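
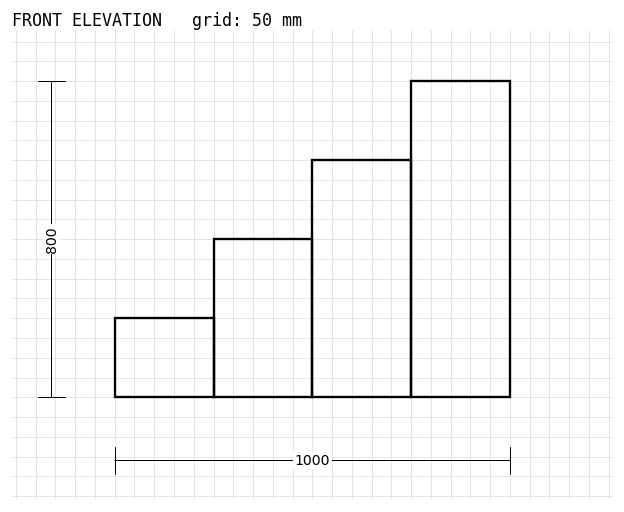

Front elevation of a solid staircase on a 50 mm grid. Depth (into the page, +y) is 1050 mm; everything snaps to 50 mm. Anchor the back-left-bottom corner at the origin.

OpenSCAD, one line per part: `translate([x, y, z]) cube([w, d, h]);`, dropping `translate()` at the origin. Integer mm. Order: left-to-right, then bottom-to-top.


cube([250, 1050, 200]);
translate([250, 0, 0]) cube([250, 1050, 400]);
translate([500, 0, 0]) cube([250, 1050, 600]);
translate([750, 0, 0]) cube([250, 1050, 800]);


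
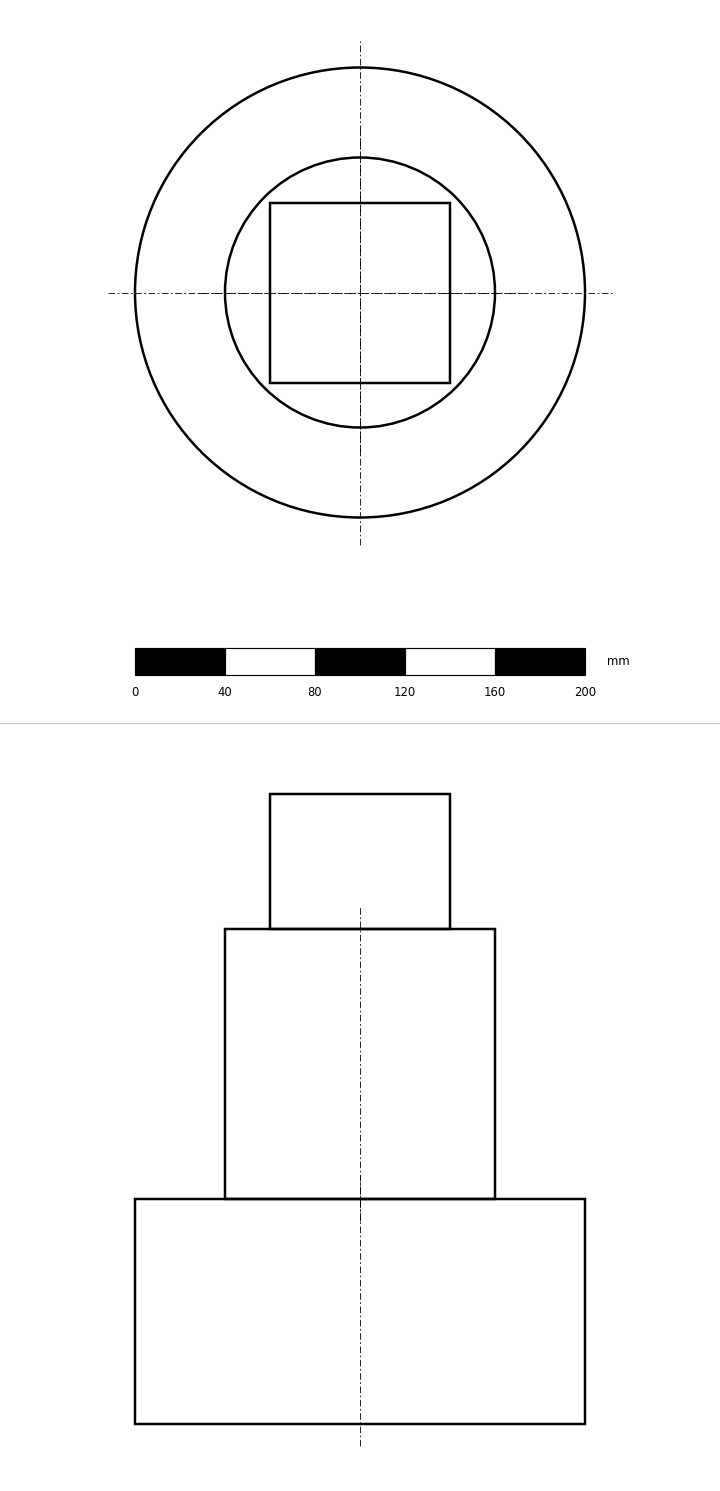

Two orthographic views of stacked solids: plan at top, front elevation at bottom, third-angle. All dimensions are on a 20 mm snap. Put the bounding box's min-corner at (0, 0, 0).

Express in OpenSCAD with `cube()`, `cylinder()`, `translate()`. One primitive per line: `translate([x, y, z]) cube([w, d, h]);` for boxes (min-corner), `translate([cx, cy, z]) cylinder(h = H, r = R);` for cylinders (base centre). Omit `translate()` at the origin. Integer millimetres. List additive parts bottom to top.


translate([100, 100, 0]) cylinder(h = 100, r = 100);
translate([100, 100, 100]) cylinder(h = 120, r = 60);
translate([60, 60, 220]) cube([80, 80, 60]);


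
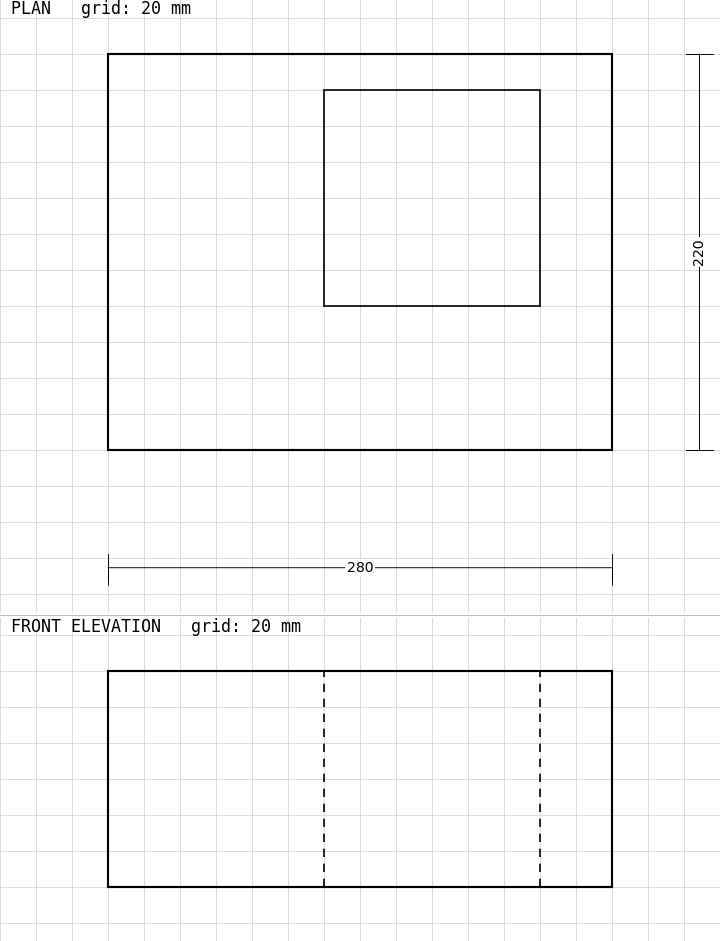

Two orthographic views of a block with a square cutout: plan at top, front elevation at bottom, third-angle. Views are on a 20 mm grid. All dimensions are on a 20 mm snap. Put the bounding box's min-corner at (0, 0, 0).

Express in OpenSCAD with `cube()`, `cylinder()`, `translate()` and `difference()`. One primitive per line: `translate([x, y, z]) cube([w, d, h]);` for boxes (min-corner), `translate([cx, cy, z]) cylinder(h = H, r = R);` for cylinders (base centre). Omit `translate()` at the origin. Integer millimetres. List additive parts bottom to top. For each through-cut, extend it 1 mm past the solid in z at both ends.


difference() {
  cube([280, 220, 120]);
  translate([120, 80, -1]) cube([120, 120, 122]);
}


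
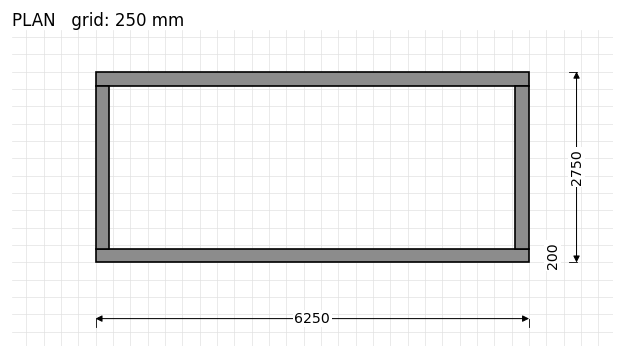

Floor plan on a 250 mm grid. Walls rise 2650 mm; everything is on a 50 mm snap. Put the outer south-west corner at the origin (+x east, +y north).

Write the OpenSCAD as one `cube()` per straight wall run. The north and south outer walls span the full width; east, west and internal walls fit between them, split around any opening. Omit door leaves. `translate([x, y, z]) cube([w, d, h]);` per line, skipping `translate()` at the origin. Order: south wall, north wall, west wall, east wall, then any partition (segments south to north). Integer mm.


cube([6250, 200, 2650]);
translate([0, 2550, 0]) cube([6250, 200, 2650]);
translate([0, 200, 0]) cube([200, 2350, 2650]);
translate([6050, 200, 0]) cube([200, 2350, 2650]);


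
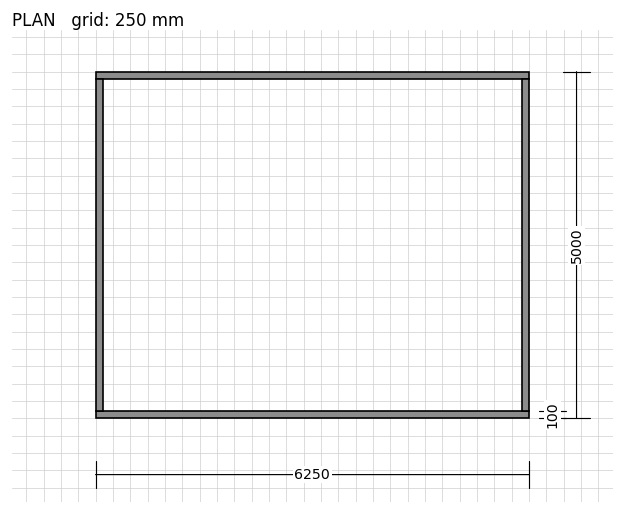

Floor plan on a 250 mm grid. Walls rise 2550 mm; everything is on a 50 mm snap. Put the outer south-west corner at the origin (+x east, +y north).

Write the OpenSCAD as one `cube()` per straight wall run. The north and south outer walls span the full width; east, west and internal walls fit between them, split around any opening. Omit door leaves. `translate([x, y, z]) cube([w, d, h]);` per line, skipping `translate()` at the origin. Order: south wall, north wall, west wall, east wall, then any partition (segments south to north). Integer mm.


cube([6250, 100, 2550]);
translate([0, 4900, 0]) cube([6250, 100, 2550]);
translate([0, 100, 0]) cube([100, 4800, 2550]);
translate([6150, 100, 0]) cube([100, 4800, 2550]);


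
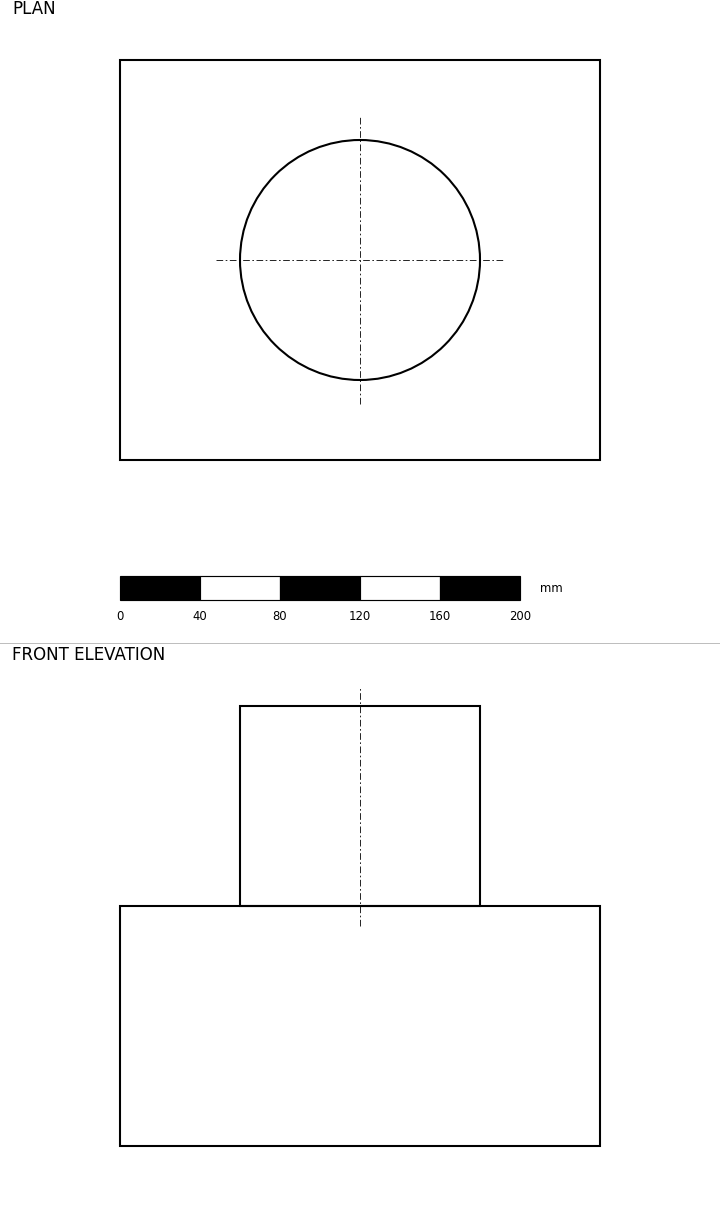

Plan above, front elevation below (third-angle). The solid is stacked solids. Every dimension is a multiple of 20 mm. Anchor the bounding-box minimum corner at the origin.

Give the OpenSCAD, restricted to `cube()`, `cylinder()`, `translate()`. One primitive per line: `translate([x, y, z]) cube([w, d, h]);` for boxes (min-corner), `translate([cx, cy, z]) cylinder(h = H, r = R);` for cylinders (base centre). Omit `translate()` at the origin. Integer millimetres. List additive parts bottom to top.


cube([240, 200, 120]);
translate([120, 100, 120]) cylinder(h = 100, r = 60);


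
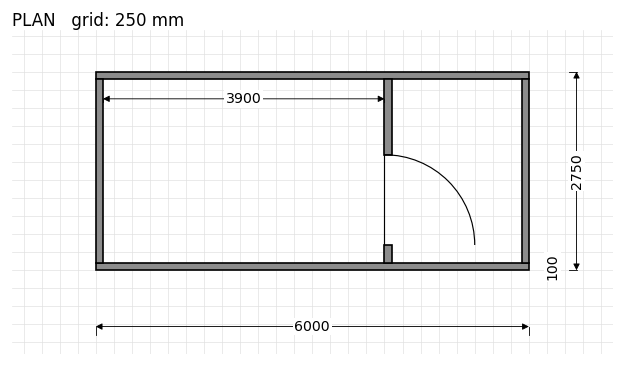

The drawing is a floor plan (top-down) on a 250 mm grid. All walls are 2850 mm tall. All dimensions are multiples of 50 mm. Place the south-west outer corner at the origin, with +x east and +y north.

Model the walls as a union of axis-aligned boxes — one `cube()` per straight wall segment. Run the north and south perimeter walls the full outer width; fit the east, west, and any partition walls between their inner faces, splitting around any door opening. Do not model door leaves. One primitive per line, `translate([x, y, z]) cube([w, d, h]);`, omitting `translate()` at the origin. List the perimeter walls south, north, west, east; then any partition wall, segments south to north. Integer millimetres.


cube([6000, 100, 2850]);
translate([0, 2650, 0]) cube([6000, 100, 2850]);
translate([0, 100, 0]) cube([100, 2550, 2850]);
translate([5900, 100, 0]) cube([100, 2550, 2850]);
translate([4000, 100, 0]) cube([100, 250, 2850]);
translate([4000, 1600, 0]) cube([100, 1050, 2850]);


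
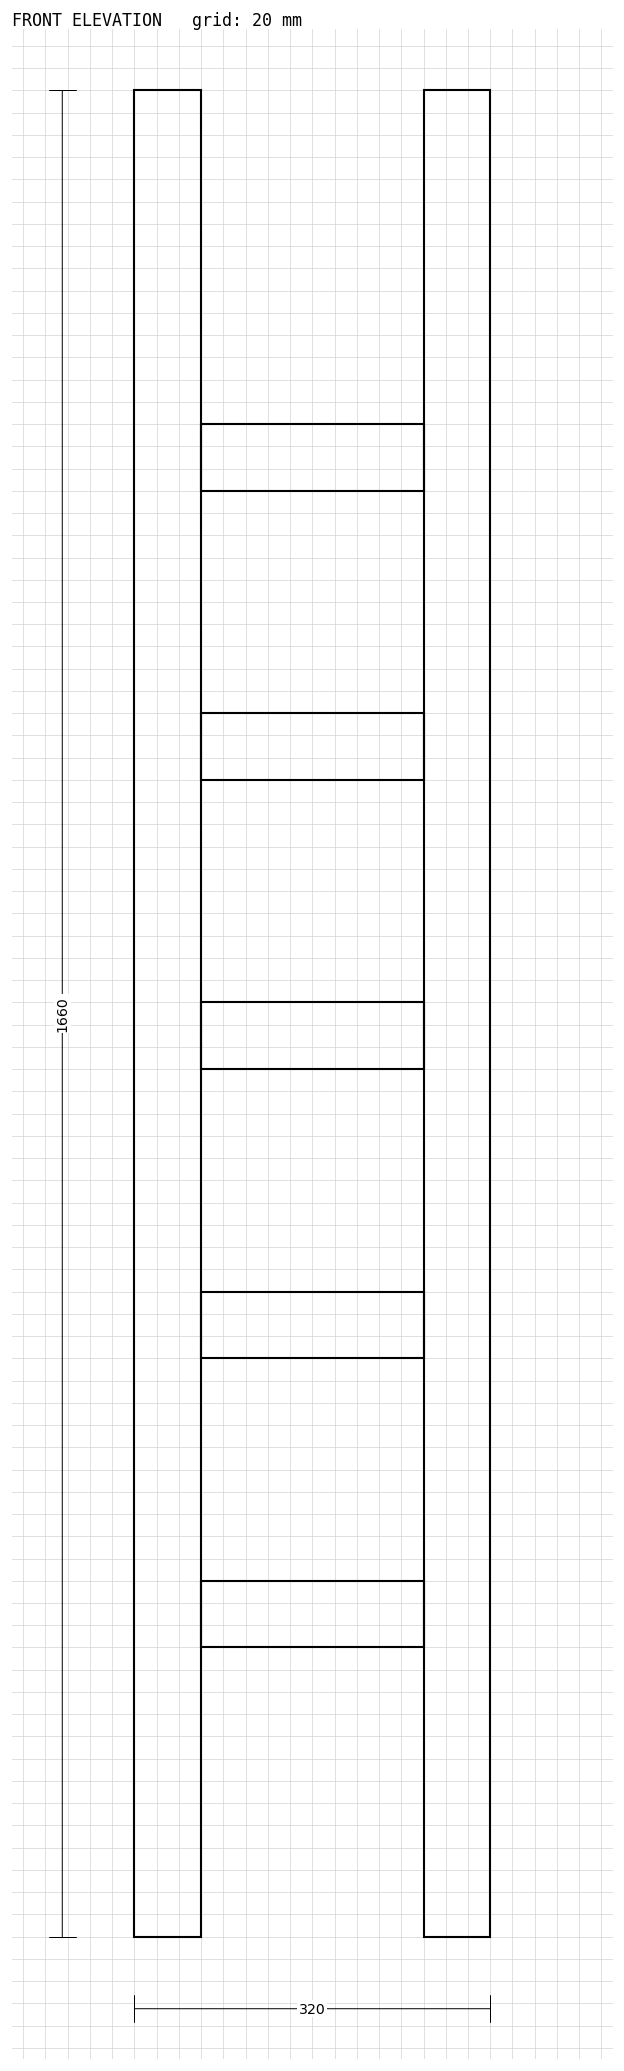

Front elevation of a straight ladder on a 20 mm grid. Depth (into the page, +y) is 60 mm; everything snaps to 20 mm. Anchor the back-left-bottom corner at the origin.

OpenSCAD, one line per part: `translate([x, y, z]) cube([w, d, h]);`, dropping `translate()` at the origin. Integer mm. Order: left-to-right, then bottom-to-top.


cube([60, 60, 1660]);
translate([60, 0, 260]) cube([200, 60, 60]);
translate([60, 0, 520]) cube([200, 60, 60]);
translate([60, 0, 780]) cube([200, 60, 60]);
translate([60, 0, 1040]) cube([200, 60, 60]);
translate([60, 0, 1300]) cube([200, 60, 60]);
translate([260, 0, 0]) cube([60, 60, 1660]);


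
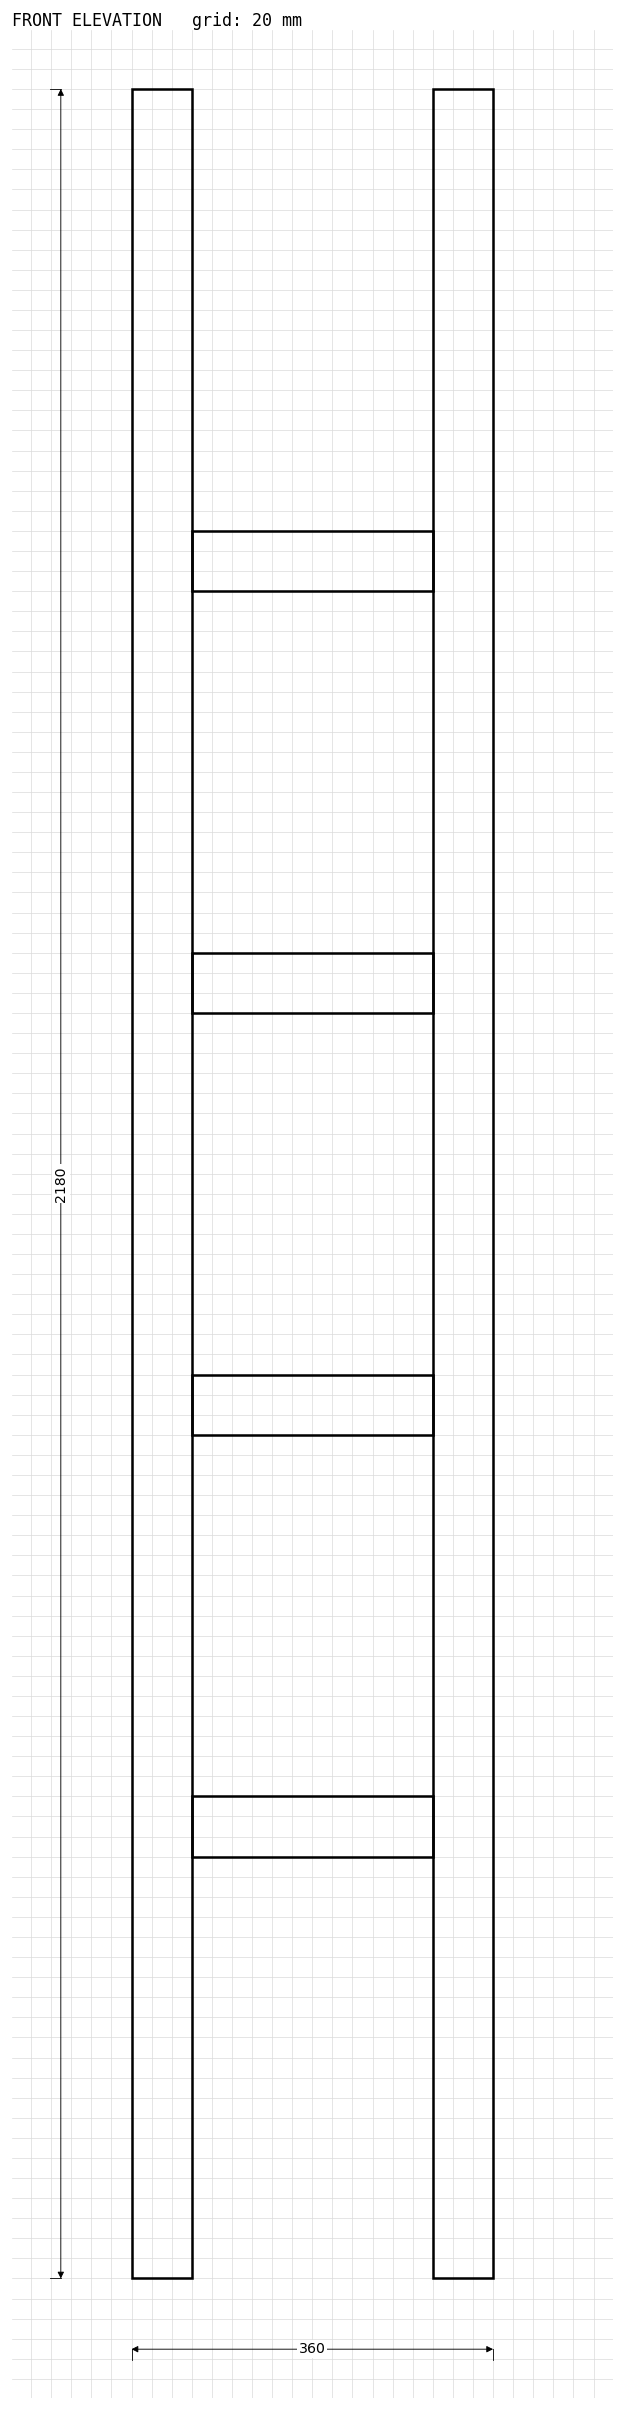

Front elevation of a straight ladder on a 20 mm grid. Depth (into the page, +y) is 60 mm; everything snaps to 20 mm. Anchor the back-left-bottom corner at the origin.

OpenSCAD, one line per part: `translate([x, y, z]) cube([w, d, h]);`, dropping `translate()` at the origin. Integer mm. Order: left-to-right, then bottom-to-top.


cube([60, 60, 2180]);
translate([60, 0, 420]) cube([240, 60, 60]);
translate([60, 0, 840]) cube([240, 60, 60]);
translate([60, 0, 1260]) cube([240, 60, 60]);
translate([60, 0, 1680]) cube([240, 60, 60]);
translate([300, 0, 0]) cube([60, 60, 2180]);


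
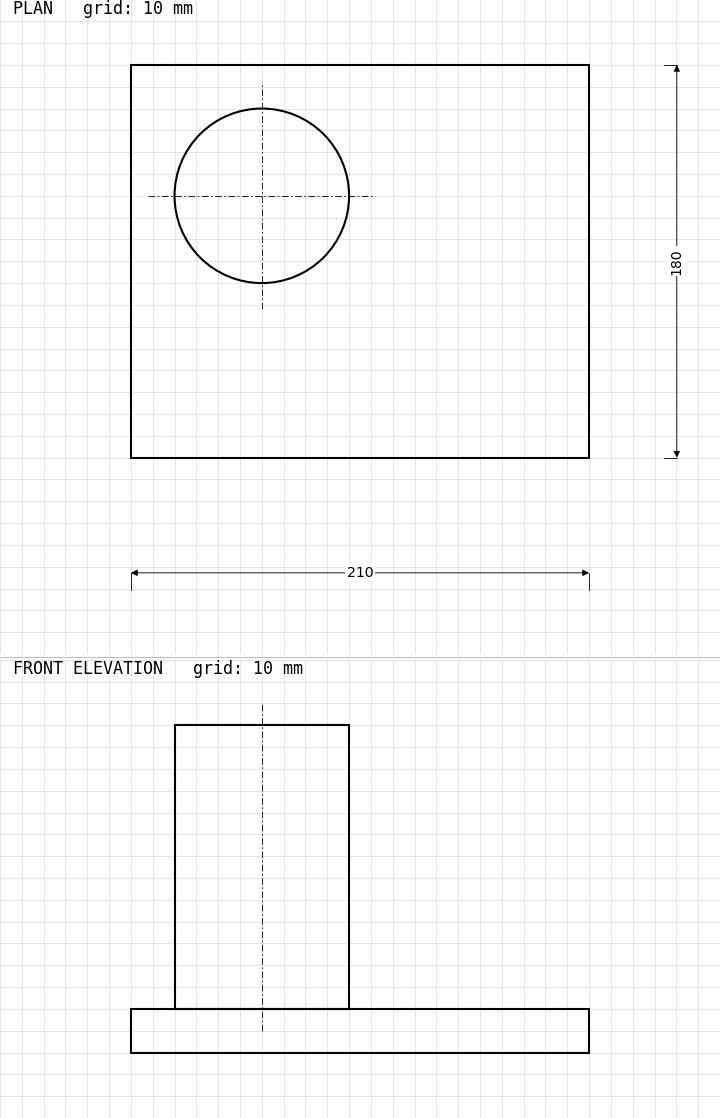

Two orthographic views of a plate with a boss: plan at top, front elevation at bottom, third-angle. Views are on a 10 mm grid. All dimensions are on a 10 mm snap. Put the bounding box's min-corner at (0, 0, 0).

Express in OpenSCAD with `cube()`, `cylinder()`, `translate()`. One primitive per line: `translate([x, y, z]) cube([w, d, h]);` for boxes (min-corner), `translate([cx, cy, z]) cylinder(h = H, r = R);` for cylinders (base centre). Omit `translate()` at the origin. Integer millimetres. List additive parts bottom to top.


cube([210, 180, 20]);
translate([60, 120, 20]) cylinder(h = 130, r = 40);


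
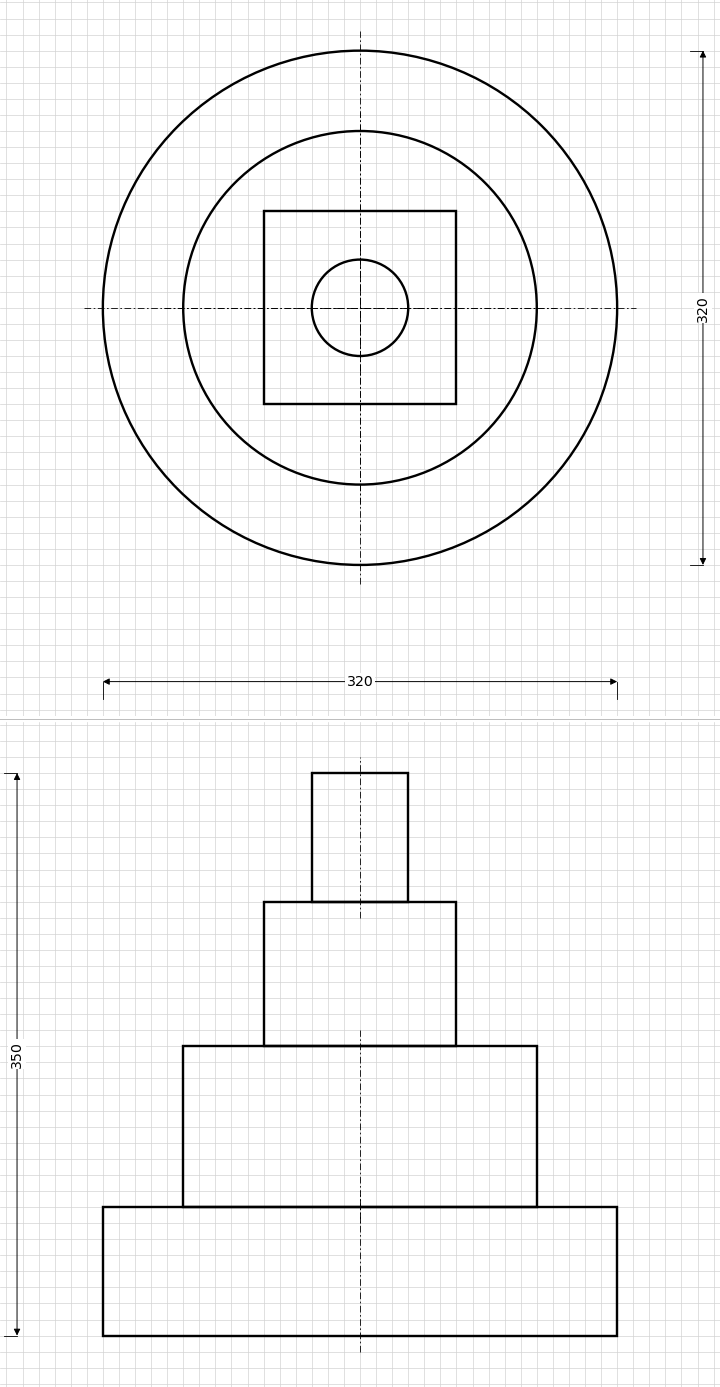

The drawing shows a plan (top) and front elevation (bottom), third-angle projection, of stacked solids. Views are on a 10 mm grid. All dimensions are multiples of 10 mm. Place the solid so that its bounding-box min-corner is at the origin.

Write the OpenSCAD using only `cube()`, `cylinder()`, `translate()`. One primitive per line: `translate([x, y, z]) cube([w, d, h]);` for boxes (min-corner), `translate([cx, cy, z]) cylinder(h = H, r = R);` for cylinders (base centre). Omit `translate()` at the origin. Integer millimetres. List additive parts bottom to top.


translate([160, 160, 0]) cylinder(h = 80, r = 160);
translate([160, 160, 80]) cylinder(h = 100, r = 110);
translate([100, 100, 180]) cube([120, 120, 90]);
translate([160, 160, 270]) cylinder(h = 80, r = 30);


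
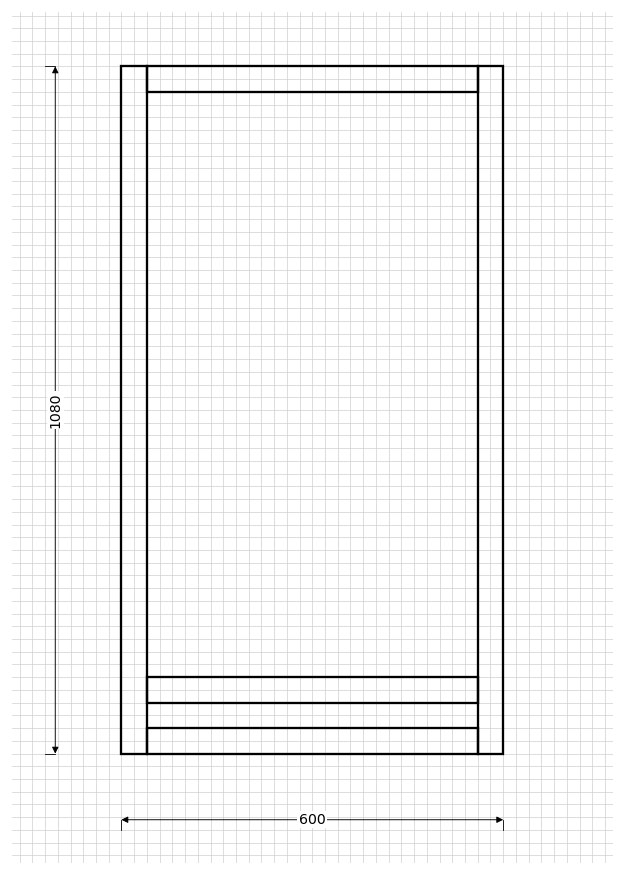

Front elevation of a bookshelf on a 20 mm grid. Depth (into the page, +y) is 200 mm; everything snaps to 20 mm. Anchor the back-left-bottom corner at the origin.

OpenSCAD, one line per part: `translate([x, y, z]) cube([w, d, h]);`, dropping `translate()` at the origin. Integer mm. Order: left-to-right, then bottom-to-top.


cube([40, 200, 1080]);
translate([40, 0, 0]) cube([520, 200, 40]);
translate([40, 0, 80]) cube([520, 200, 40]);
translate([40, 0, 1040]) cube([520, 200, 40]);
translate([560, 0, 0]) cube([40, 200, 1080]);


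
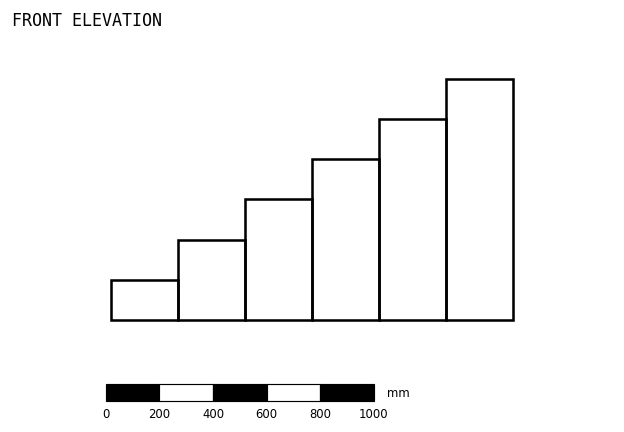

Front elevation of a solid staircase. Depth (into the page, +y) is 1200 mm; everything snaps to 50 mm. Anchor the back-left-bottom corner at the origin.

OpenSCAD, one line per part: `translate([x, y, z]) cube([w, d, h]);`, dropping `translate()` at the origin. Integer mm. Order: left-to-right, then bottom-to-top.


cube([250, 1200, 150]);
translate([250, 0, 0]) cube([250, 1200, 300]);
translate([500, 0, 0]) cube([250, 1200, 450]);
translate([750, 0, 0]) cube([250, 1200, 600]);
translate([1000, 0, 0]) cube([250, 1200, 750]);
translate([1250, 0, 0]) cube([250, 1200, 900]);


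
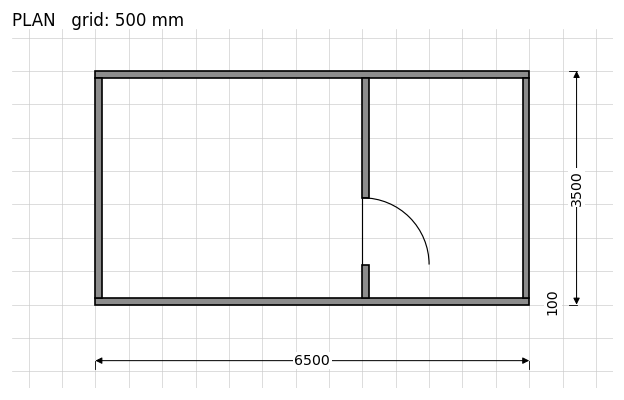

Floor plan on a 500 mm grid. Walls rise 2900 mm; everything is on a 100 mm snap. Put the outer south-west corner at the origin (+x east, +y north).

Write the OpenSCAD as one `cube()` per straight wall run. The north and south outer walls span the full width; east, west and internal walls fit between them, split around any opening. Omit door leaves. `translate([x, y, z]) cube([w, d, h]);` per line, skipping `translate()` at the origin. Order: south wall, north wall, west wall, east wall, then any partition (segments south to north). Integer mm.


cube([6500, 100, 2900]);
translate([0, 3400, 0]) cube([6500, 100, 2900]);
translate([0, 100, 0]) cube([100, 3300, 2900]);
translate([6400, 100, 0]) cube([100, 3300, 2900]);
translate([4000, 100, 0]) cube([100, 500, 2900]);
translate([4000, 1600, 0]) cube([100, 1800, 2900]);


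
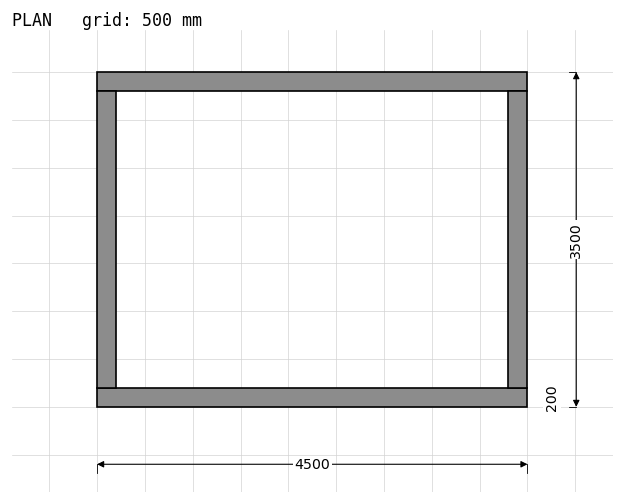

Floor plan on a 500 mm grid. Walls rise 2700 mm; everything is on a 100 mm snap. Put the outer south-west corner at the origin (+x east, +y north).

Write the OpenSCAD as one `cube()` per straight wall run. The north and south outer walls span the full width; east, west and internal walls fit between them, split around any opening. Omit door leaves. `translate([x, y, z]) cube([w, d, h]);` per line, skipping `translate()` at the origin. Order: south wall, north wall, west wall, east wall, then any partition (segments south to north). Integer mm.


cube([4500, 200, 2700]);
translate([0, 3300, 0]) cube([4500, 200, 2700]);
translate([0, 200, 0]) cube([200, 3100, 2700]);
translate([4300, 200, 0]) cube([200, 3100, 2700]);


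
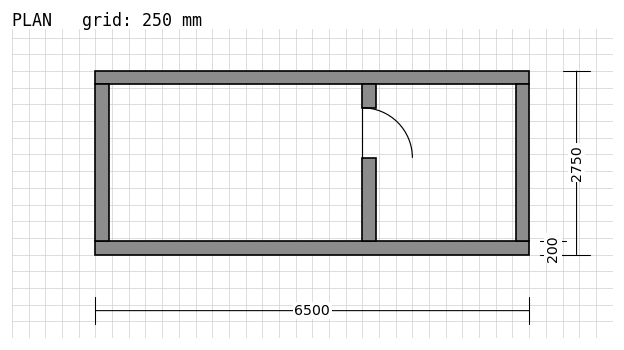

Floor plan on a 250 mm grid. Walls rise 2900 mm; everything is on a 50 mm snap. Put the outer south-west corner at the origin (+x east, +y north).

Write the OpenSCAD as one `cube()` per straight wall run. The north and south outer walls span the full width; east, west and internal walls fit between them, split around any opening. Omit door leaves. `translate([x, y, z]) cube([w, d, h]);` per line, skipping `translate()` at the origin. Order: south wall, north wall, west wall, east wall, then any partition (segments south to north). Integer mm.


cube([6500, 200, 2900]);
translate([0, 2550, 0]) cube([6500, 200, 2900]);
translate([0, 200, 0]) cube([200, 2350, 2900]);
translate([6300, 200, 0]) cube([200, 2350, 2900]);
translate([4000, 200, 0]) cube([200, 1250, 2900]);
translate([4000, 2200, 0]) cube([200, 350, 2900]);


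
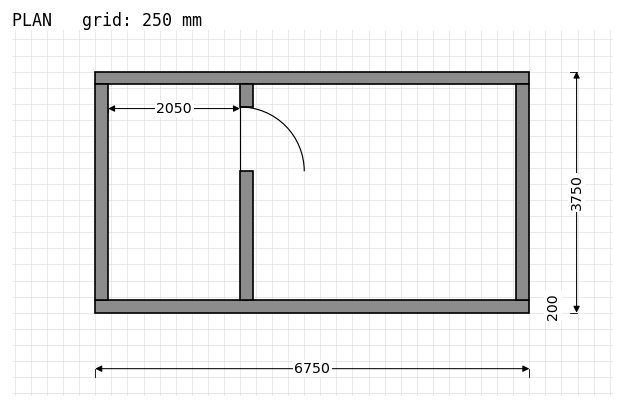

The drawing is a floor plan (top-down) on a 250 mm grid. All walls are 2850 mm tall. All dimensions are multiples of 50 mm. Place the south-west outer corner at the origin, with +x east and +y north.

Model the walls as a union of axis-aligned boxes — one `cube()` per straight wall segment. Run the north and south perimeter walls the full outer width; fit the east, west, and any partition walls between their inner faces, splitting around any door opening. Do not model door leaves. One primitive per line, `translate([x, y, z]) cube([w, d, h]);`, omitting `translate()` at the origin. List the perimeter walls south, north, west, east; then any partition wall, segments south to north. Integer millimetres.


cube([6750, 200, 2850]);
translate([0, 3550, 0]) cube([6750, 200, 2850]);
translate([0, 200, 0]) cube([200, 3350, 2850]);
translate([6550, 200, 0]) cube([200, 3350, 2850]);
translate([2250, 200, 0]) cube([200, 2000, 2850]);
translate([2250, 3200, 0]) cube([200, 350, 2850]);


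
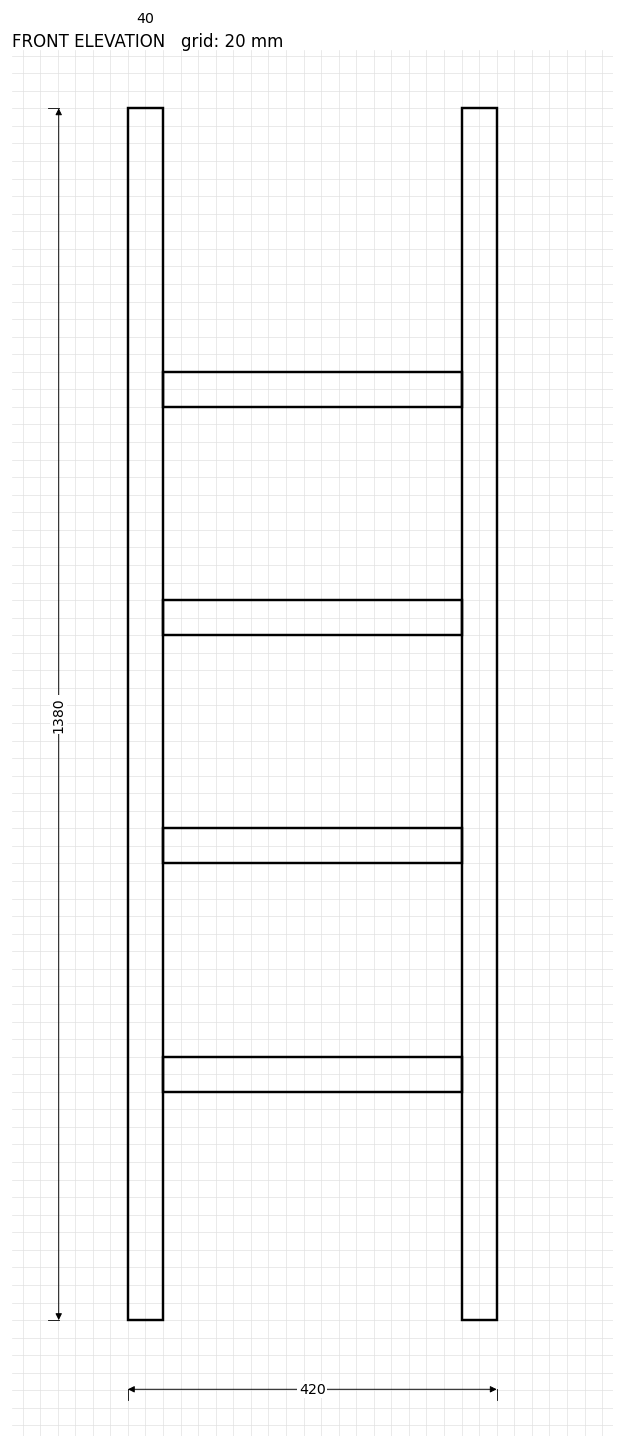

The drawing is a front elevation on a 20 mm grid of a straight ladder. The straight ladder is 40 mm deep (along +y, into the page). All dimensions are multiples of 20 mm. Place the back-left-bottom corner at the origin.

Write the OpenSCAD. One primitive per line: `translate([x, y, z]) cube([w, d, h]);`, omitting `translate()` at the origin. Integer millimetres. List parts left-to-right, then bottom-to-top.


cube([40, 40, 1380]);
translate([40, 0, 260]) cube([340, 40, 40]);
translate([40, 0, 520]) cube([340, 40, 40]);
translate([40, 0, 780]) cube([340, 40, 40]);
translate([40, 0, 1040]) cube([340, 40, 40]);
translate([380, 0, 0]) cube([40, 40, 1380]);


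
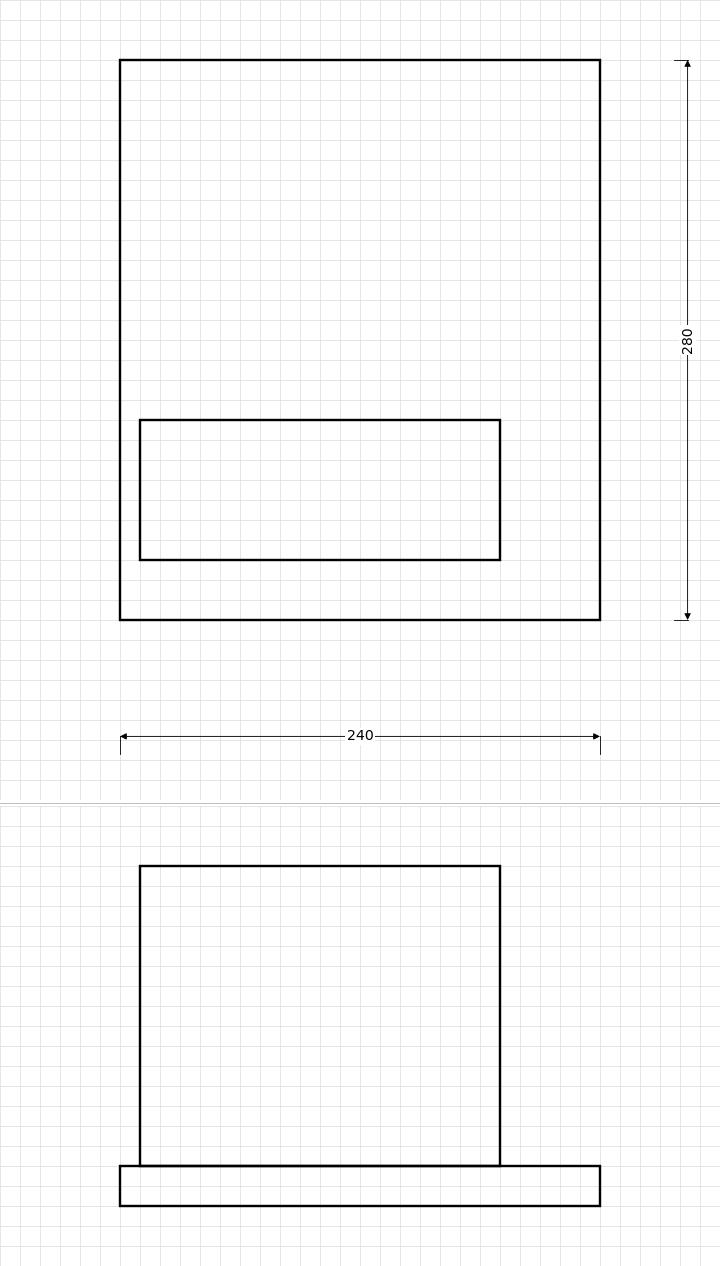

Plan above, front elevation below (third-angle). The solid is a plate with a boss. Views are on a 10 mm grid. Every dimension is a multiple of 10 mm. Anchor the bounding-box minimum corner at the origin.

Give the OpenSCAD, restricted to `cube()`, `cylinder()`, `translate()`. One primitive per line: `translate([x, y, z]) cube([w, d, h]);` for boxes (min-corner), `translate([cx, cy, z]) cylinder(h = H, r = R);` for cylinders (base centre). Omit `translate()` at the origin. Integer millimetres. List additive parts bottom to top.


cube([240, 280, 20]);
translate([10, 30, 20]) cube([180, 70, 150]);


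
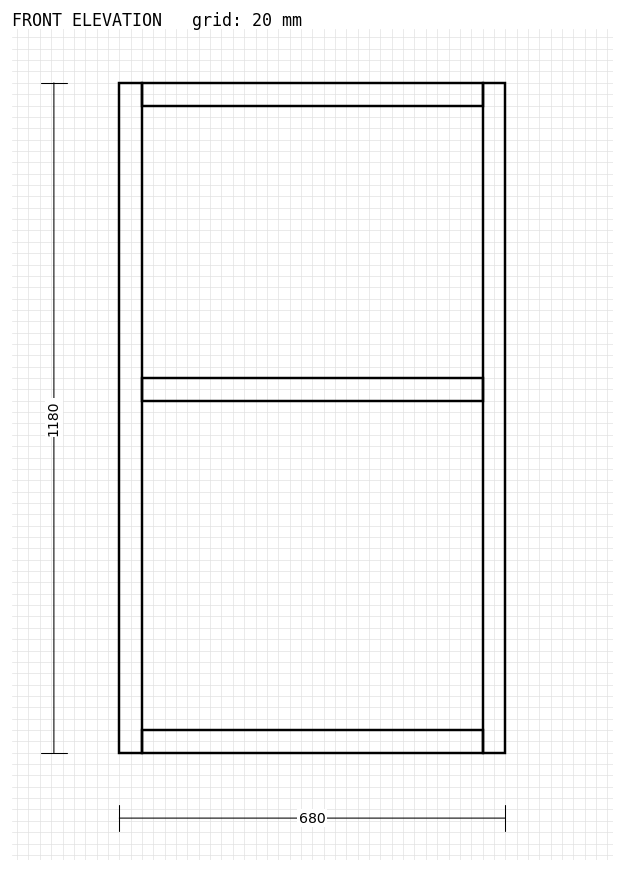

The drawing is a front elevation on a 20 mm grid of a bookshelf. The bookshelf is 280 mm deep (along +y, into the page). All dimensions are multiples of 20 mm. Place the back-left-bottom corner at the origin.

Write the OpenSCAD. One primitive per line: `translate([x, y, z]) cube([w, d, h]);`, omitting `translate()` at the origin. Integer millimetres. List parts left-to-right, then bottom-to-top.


cube([40, 280, 1180]);
translate([40, 0, 0]) cube([600, 280, 40]);
translate([40, 0, 620]) cube([600, 280, 40]);
translate([40, 0, 1140]) cube([600, 280, 40]);
translate([640, 0, 0]) cube([40, 280, 1180]);


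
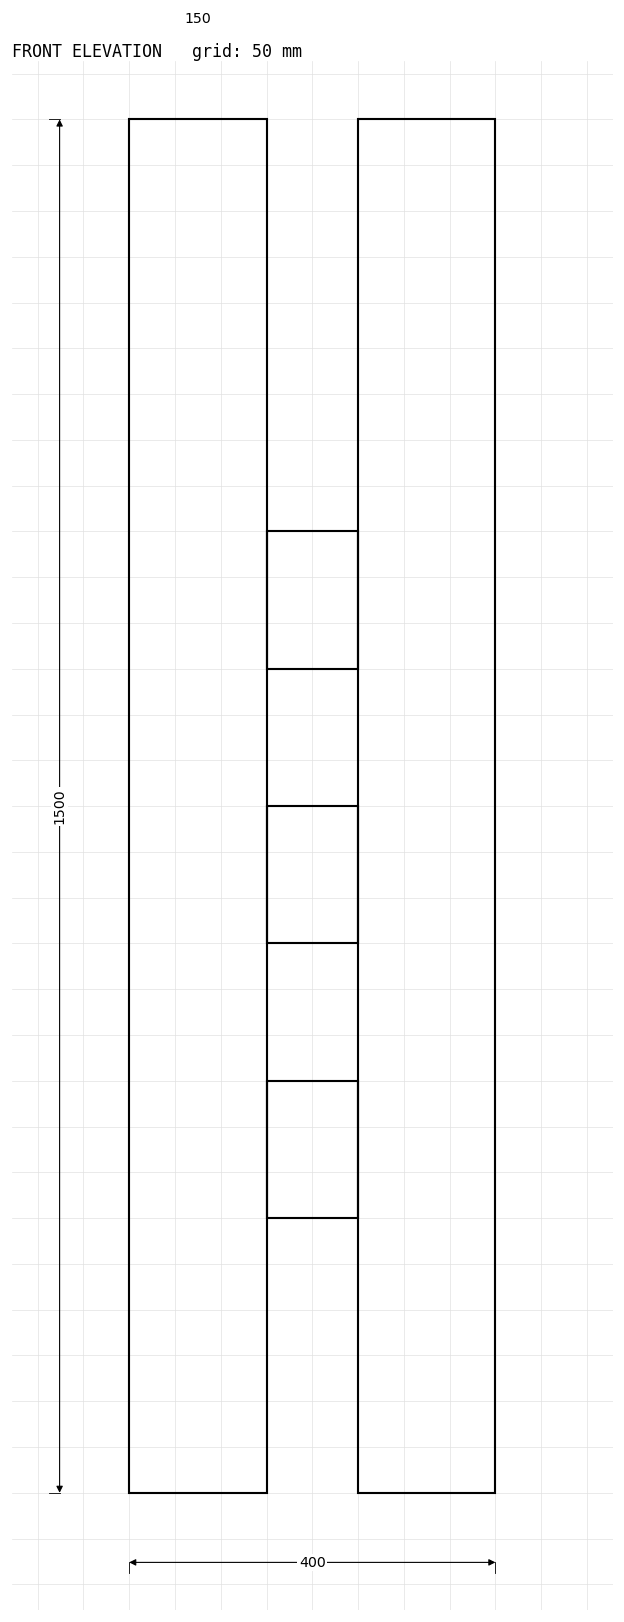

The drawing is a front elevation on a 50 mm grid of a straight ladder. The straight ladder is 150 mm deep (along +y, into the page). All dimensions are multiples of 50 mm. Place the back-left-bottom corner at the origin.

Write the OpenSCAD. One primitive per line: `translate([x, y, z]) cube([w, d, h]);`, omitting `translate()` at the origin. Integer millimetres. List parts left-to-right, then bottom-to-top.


cube([150, 150, 1500]);
translate([150, 0, 300]) cube([100, 150, 150]);
translate([150, 0, 600]) cube([100, 150, 150]);
translate([150, 0, 900]) cube([100, 150, 150]);
translate([250, 0, 0]) cube([150, 150, 1500]);


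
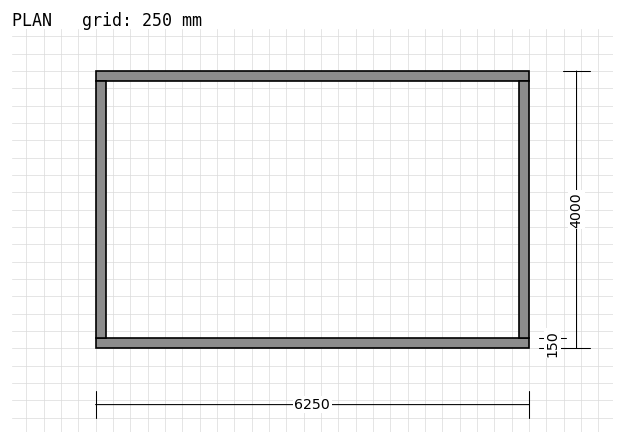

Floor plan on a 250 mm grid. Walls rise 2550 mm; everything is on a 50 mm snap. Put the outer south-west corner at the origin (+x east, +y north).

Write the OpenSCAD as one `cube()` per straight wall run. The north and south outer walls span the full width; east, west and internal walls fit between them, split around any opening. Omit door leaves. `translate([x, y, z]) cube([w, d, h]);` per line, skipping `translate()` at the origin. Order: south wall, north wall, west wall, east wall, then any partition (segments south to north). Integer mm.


cube([6250, 150, 2550]);
translate([0, 3850, 0]) cube([6250, 150, 2550]);
translate([0, 150, 0]) cube([150, 3700, 2550]);
translate([6100, 150, 0]) cube([150, 3700, 2550]);


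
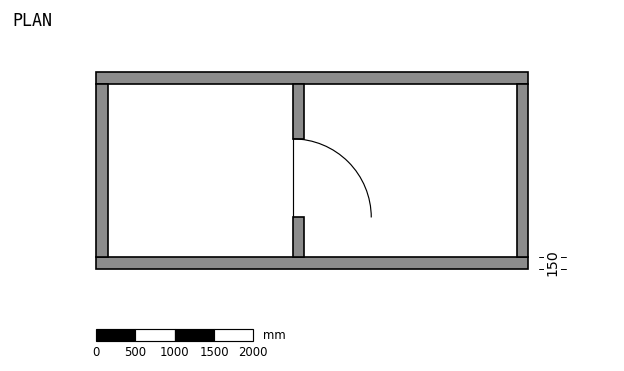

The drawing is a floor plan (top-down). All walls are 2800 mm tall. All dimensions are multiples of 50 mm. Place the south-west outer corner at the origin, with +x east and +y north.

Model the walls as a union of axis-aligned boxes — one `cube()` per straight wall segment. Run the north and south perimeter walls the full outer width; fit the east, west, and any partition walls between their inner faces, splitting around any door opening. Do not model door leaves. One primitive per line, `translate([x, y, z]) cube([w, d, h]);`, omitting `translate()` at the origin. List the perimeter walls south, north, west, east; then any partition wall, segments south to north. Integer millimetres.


cube([5500, 150, 2800]);
translate([0, 2350, 0]) cube([5500, 150, 2800]);
translate([0, 150, 0]) cube([150, 2200, 2800]);
translate([5350, 150, 0]) cube([150, 2200, 2800]);
translate([2500, 150, 0]) cube([150, 500, 2800]);
translate([2500, 1650, 0]) cube([150, 700, 2800]);


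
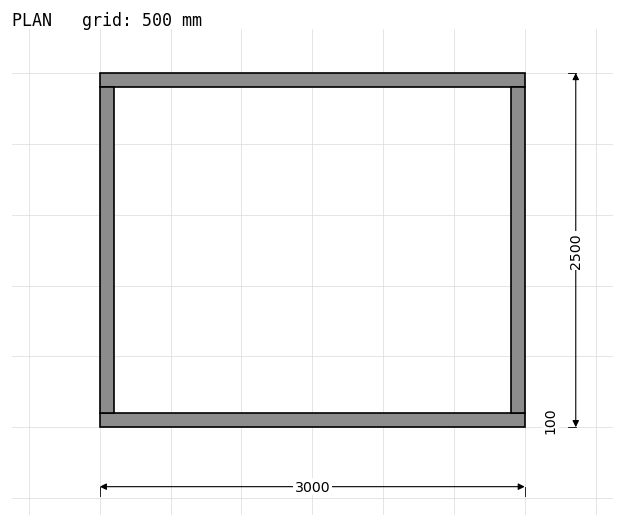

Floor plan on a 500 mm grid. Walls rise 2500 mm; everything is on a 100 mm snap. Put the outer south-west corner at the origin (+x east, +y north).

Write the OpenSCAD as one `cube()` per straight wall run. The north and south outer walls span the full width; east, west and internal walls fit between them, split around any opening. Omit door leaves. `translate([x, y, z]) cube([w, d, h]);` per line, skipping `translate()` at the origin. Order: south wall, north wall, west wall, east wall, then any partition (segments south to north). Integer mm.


cube([3000, 100, 2500]);
translate([0, 2400, 0]) cube([3000, 100, 2500]);
translate([0, 100, 0]) cube([100, 2300, 2500]);
translate([2900, 100, 0]) cube([100, 2300, 2500]);


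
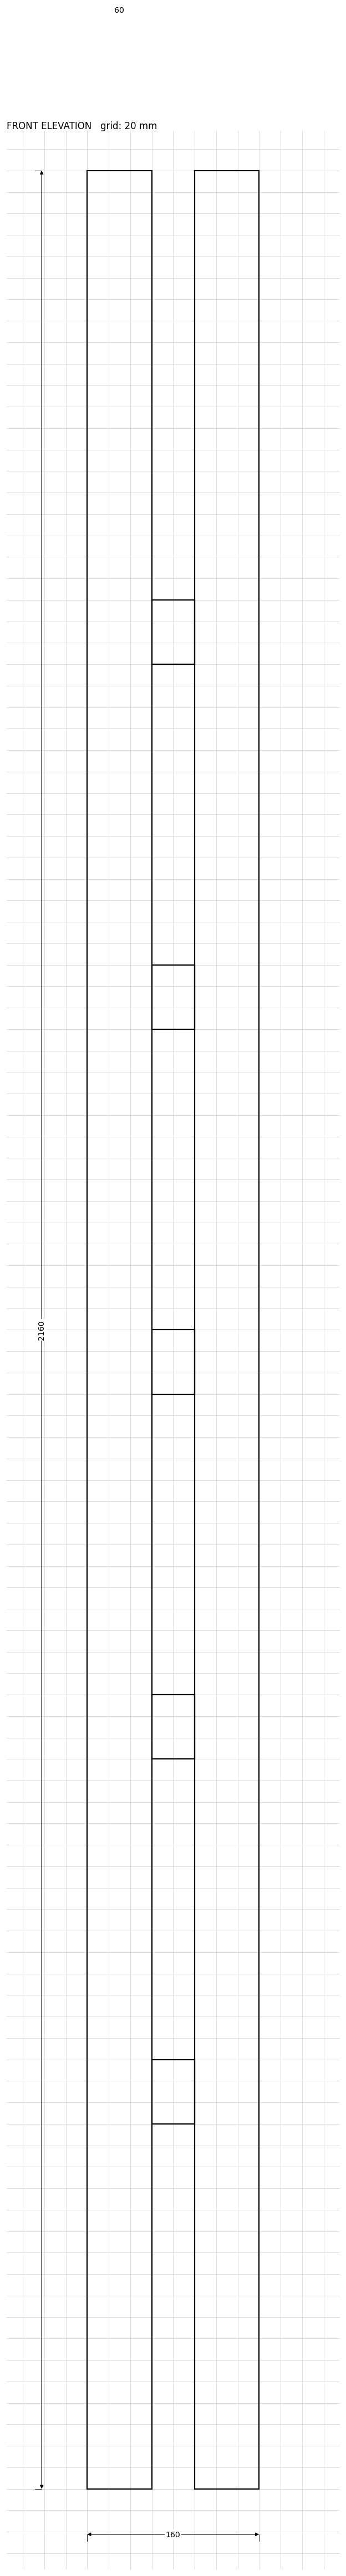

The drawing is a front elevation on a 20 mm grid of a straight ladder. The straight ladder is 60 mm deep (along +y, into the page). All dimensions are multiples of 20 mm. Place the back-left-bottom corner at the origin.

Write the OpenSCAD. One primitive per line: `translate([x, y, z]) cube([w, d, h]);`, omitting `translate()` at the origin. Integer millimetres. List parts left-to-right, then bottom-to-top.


cube([60, 60, 2160]);
translate([60, 0, 340]) cube([40, 60, 60]);
translate([60, 0, 680]) cube([40, 60, 60]);
translate([60, 0, 1020]) cube([40, 60, 60]);
translate([60, 0, 1360]) cube([40, 60, 60]);
translate([60, 0, 1700]) cube([40, 60, 60]);
translate([100, 0, 0]) cube([60, 60, 2160]);


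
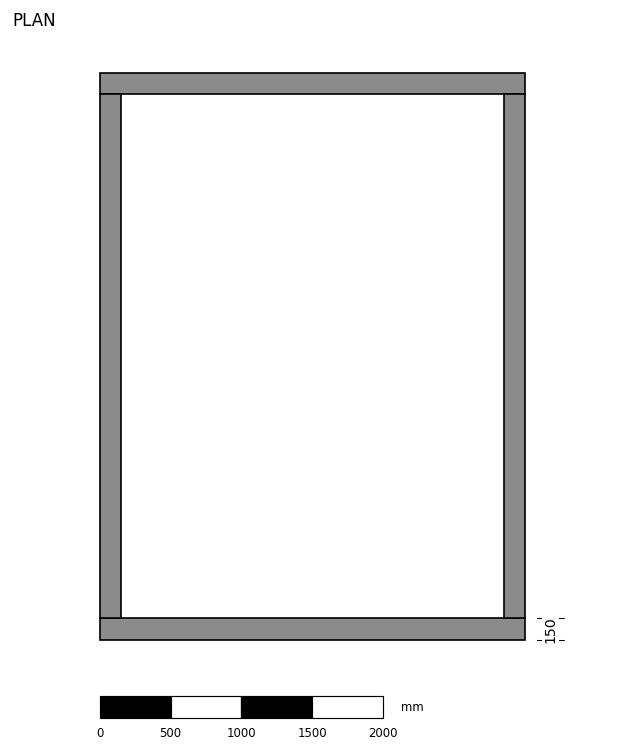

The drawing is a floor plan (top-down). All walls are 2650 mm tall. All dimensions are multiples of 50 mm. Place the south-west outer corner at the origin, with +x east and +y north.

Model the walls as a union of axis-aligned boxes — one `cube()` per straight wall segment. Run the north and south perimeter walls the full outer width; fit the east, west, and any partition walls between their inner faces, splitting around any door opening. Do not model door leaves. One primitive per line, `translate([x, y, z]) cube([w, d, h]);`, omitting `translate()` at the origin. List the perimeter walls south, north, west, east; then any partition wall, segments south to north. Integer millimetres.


cube([3000, 150, 2650]);
translate([0, 3850, 0]) cube([3000, 150, 2650]);
translate([0, 150, 0]) cube([150, 3700, 2650]);
translate([2850, 150, 0]) cube([150, 3700, 2650]);


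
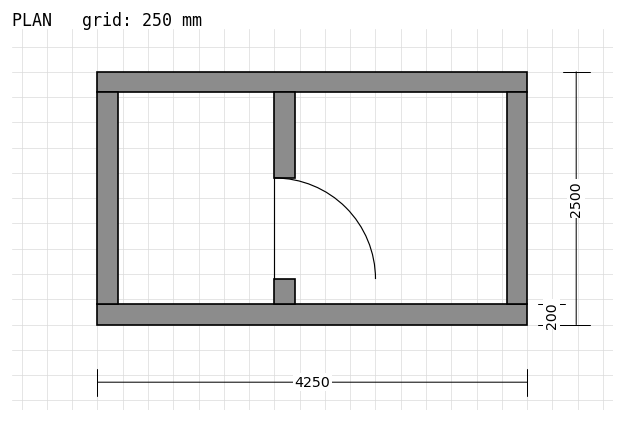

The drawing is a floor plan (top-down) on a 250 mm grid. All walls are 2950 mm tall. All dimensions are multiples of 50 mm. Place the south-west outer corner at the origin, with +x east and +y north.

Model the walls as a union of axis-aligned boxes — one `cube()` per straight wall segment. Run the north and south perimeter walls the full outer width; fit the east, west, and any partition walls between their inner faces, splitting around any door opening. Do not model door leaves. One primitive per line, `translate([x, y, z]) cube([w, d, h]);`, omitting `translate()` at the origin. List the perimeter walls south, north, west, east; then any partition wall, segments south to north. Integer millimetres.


cube([4250, 200, 2950]);
translate([0, 2300, 0]) cube([4250, 200, 2950]);
translate([0, 200, 0]) cube([200, 2100, 2950]);
translate([4050, 200, 0]) cube([200, 2100, 2950]);
translate([1750, 200, 0]) cube([200, 250, 2950]);
translate([1750, 1450, 0]) cube([200, 850, 2950]);


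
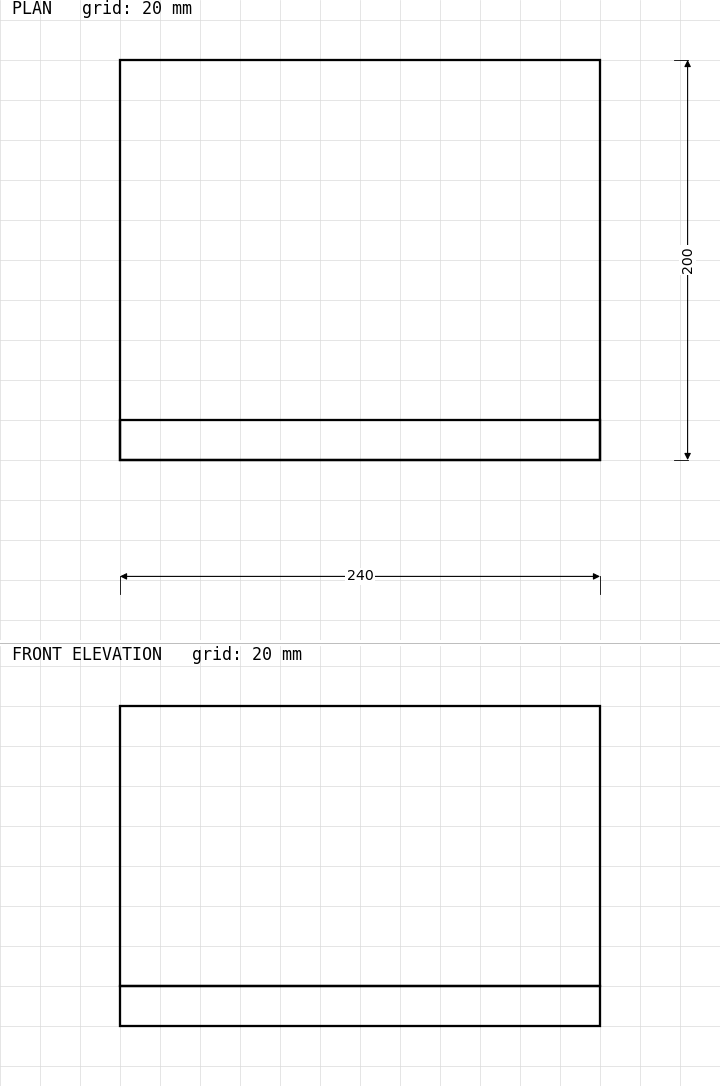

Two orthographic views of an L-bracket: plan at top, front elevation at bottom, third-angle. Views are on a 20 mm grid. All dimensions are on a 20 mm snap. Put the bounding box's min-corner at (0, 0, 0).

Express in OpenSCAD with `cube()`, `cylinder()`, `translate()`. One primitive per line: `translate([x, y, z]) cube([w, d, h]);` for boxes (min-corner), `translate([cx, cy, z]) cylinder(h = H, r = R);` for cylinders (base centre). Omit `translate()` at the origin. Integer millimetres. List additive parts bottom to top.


cube([240, 200, 20]);
translate([0, 0, 20]) cube([240, 20, 140]);


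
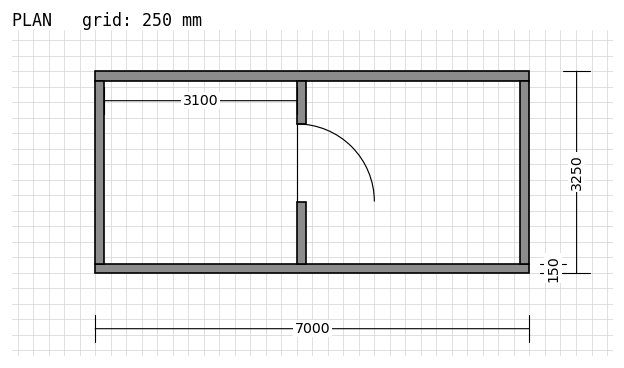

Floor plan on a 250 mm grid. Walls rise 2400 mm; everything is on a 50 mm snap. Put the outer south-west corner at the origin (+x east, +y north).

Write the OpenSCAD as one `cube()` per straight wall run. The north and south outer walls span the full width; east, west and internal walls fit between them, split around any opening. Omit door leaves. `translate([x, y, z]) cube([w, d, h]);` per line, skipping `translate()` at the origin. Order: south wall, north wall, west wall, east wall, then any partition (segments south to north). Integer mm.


cube([7000, 150, 2400]);
translate([0, 3100, 0]) cube([7000, 150, 2400]);
translate([0, 150, 0]) cube([150, 2950, 2400]);
translate([6850, 150, 0]) cube([150, 2950, 2400]);
translate([3250, 150, 0]) cube([150, 1000, 2400]);
translate([3250, 2400, 0]) cube([150, 700, 2400]);


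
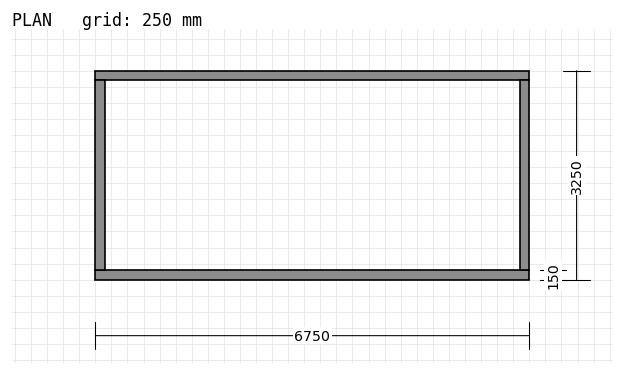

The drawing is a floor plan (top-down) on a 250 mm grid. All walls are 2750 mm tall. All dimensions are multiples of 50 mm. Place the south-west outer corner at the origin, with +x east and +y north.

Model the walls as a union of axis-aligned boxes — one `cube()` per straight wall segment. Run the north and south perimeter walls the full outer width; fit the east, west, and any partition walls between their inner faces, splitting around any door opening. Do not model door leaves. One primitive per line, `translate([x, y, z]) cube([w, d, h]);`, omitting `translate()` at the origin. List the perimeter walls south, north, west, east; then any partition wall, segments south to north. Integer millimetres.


cube([6750, 150, 2750]);
translate([0, 3100, 0]) cube([6750, 150, 2750]);
translate([0, 150, 0]) cube([150, 2950, 2750]);
translate([6600, 150, 0]) cube([150, 2950, 2750]);


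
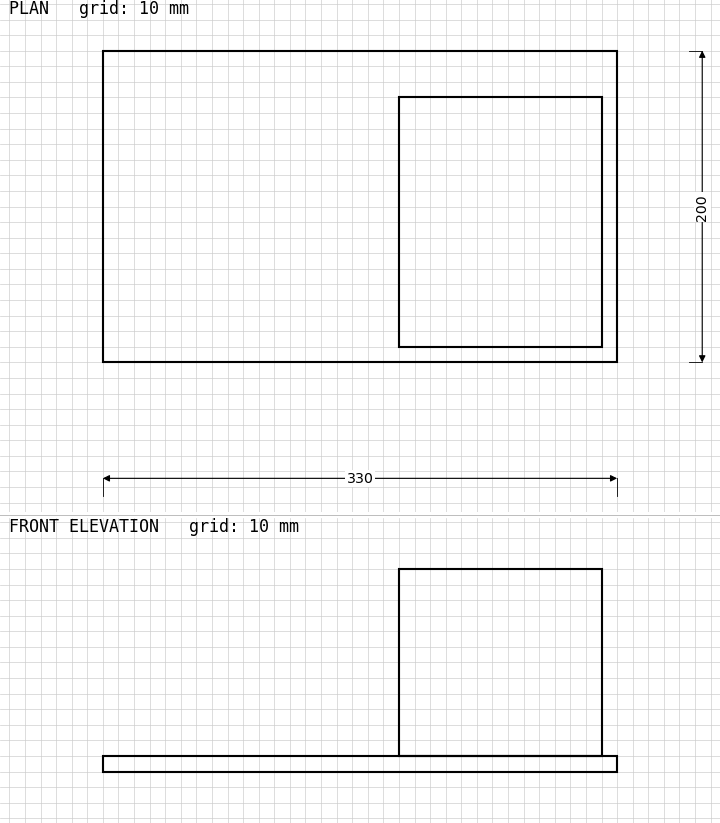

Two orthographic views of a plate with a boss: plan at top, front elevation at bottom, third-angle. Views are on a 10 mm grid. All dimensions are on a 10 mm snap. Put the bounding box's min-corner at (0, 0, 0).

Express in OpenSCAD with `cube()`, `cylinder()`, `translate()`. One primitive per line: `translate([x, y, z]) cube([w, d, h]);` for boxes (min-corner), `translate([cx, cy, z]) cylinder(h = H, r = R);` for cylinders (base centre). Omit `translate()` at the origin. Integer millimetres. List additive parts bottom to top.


cube([330, 200, 10]);
translate([190, 10, 10]) cube([130, 160, 120]);


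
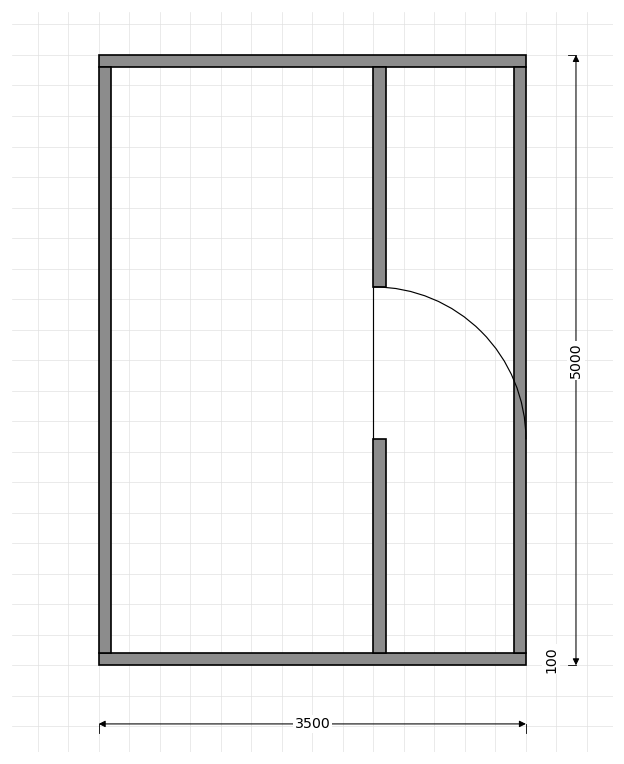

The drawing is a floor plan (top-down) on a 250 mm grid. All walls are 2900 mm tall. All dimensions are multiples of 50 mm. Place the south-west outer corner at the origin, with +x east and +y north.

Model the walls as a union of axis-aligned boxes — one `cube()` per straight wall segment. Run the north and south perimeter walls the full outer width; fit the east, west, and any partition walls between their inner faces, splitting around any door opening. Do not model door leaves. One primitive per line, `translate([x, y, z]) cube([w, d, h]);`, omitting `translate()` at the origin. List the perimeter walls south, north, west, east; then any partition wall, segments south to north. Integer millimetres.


cube([3500, 100, 2900]);
translate([0, 4900, 0]) cube([3500, 100, 2900]);
translate([0, 100, 0]) cube([100, 4800, 2900]);
translate([3400, 100, 0]) cube([100, 4800, 2900]);
translate([2250, 100, 0]) cube([100, 1750, 2900]);
translate([2250, 3100, 0]) cube([100, 1800, 2900]);


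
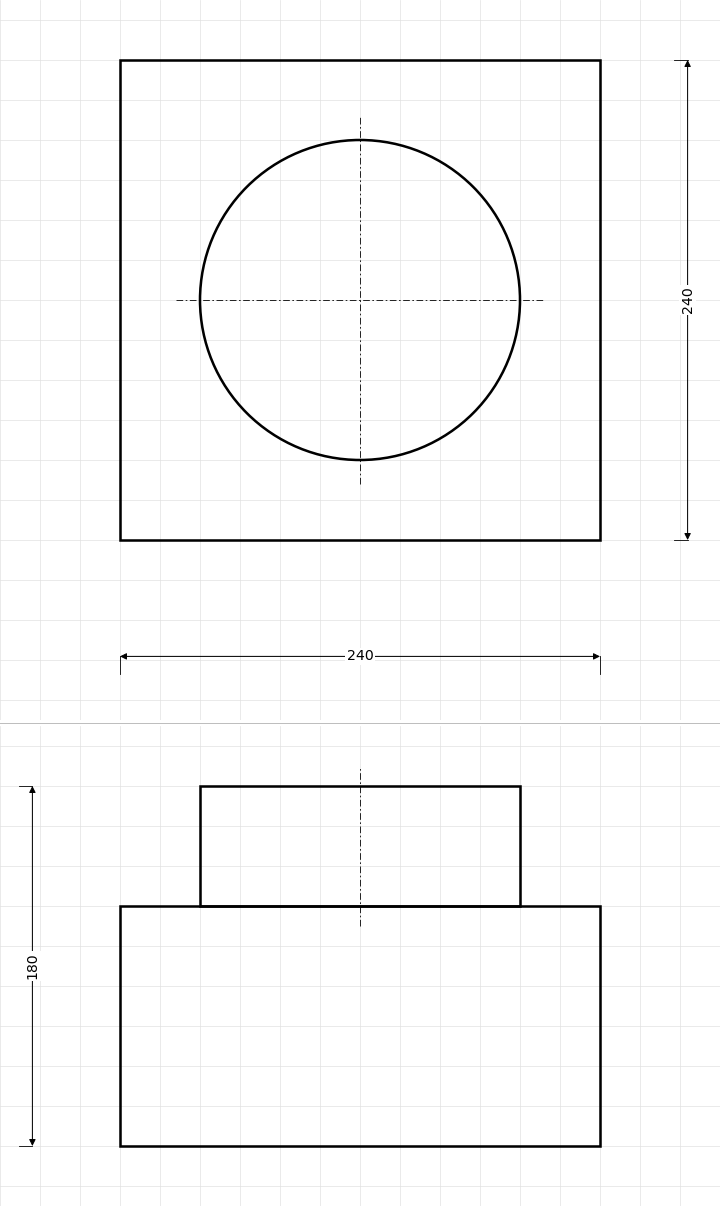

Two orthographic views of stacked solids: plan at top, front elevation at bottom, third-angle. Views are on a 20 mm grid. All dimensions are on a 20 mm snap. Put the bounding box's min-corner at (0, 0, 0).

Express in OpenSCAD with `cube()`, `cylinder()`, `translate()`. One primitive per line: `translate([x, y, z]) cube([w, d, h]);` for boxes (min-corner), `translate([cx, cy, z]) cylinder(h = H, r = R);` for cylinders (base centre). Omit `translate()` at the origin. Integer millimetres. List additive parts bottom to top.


cube([240, 240, 120]);
translate([120, 120, 120]) cylinder(h = 60, r = 80);


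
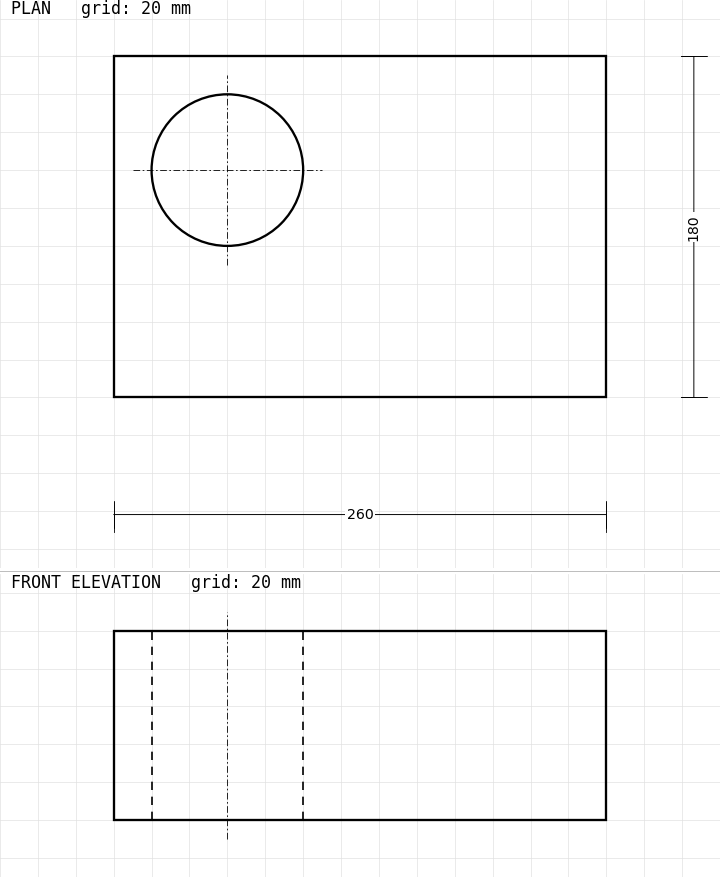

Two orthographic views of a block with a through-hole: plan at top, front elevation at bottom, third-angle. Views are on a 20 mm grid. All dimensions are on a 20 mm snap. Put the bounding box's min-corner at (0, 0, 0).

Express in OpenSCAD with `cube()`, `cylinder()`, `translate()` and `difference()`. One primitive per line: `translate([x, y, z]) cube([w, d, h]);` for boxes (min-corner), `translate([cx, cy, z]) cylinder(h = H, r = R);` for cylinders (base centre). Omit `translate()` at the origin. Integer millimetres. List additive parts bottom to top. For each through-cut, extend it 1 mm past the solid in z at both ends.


difference() {
  cube([260, 180, 100]);
  translate([60, 120, -1]) cylinder(h = 102, r = 40);
}


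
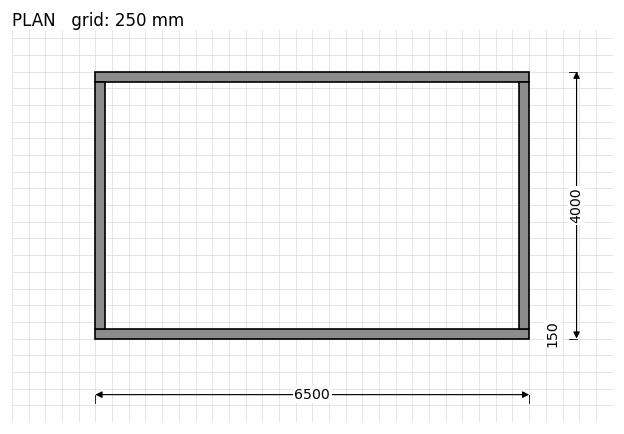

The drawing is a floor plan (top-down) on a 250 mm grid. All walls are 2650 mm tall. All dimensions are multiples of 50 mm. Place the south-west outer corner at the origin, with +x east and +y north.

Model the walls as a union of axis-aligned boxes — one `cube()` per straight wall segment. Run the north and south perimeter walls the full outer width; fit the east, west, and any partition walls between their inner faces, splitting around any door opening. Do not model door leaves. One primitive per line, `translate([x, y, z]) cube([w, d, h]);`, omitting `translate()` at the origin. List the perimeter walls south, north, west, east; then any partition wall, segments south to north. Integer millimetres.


cube([6500, 150, 2650]);
translate([0, 3850, 0]) cube([6500, 150, 2650]);
translate([0, 150, 0]) cube([150, 3700, 2650]);
translate([6350, 150, 0]) cube([150, 3700, 2650]);


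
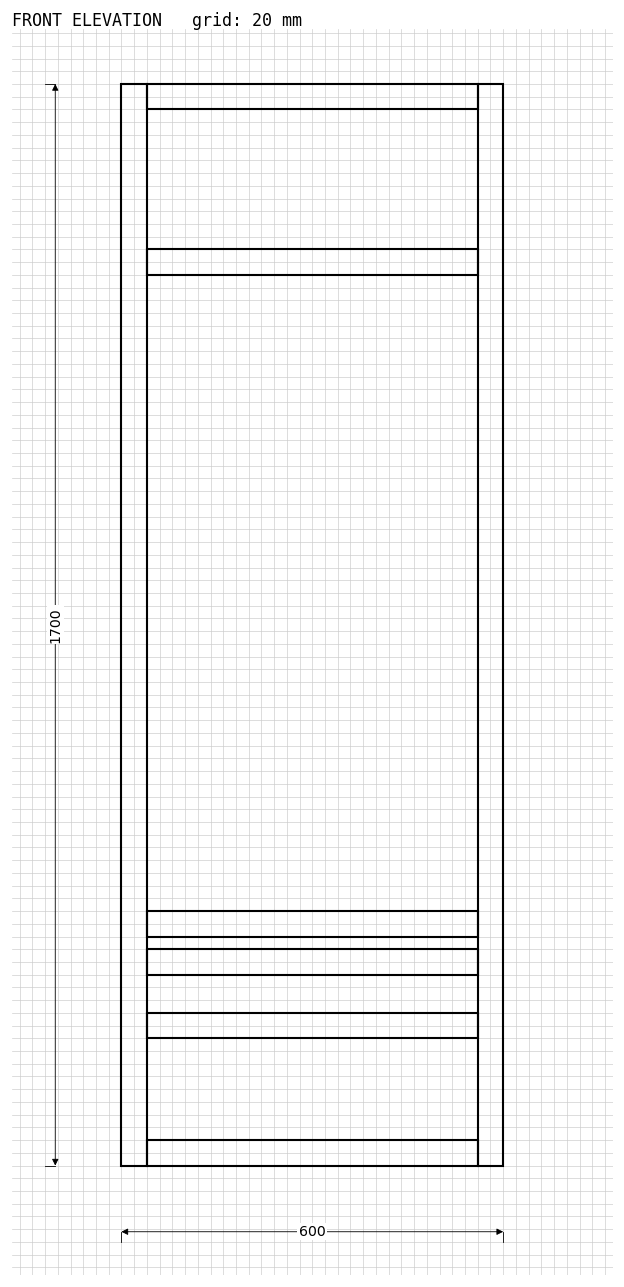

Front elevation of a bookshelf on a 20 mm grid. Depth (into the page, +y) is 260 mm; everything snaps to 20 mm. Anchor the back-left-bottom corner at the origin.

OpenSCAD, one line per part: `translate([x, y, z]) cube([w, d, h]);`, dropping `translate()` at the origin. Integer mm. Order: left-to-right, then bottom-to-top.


cube([40, 260, 1700]);
translate([40, 0, 0]) cube([520, 260, 40]);
translate([40, 0, 200]) cube([520, 260, 40]);
translate([40, 0, 300]) cube([520, 260, 40]);
translate([40, 0, 360]) cube([520, 260, 40]);
translate([40, 0, 1400]) cube([520, 260, 40]);
translate([40, 0, 1660]) cube([520, 260, 40]);
translate([560, 0, 0]) cube([40, 260, 1700]);


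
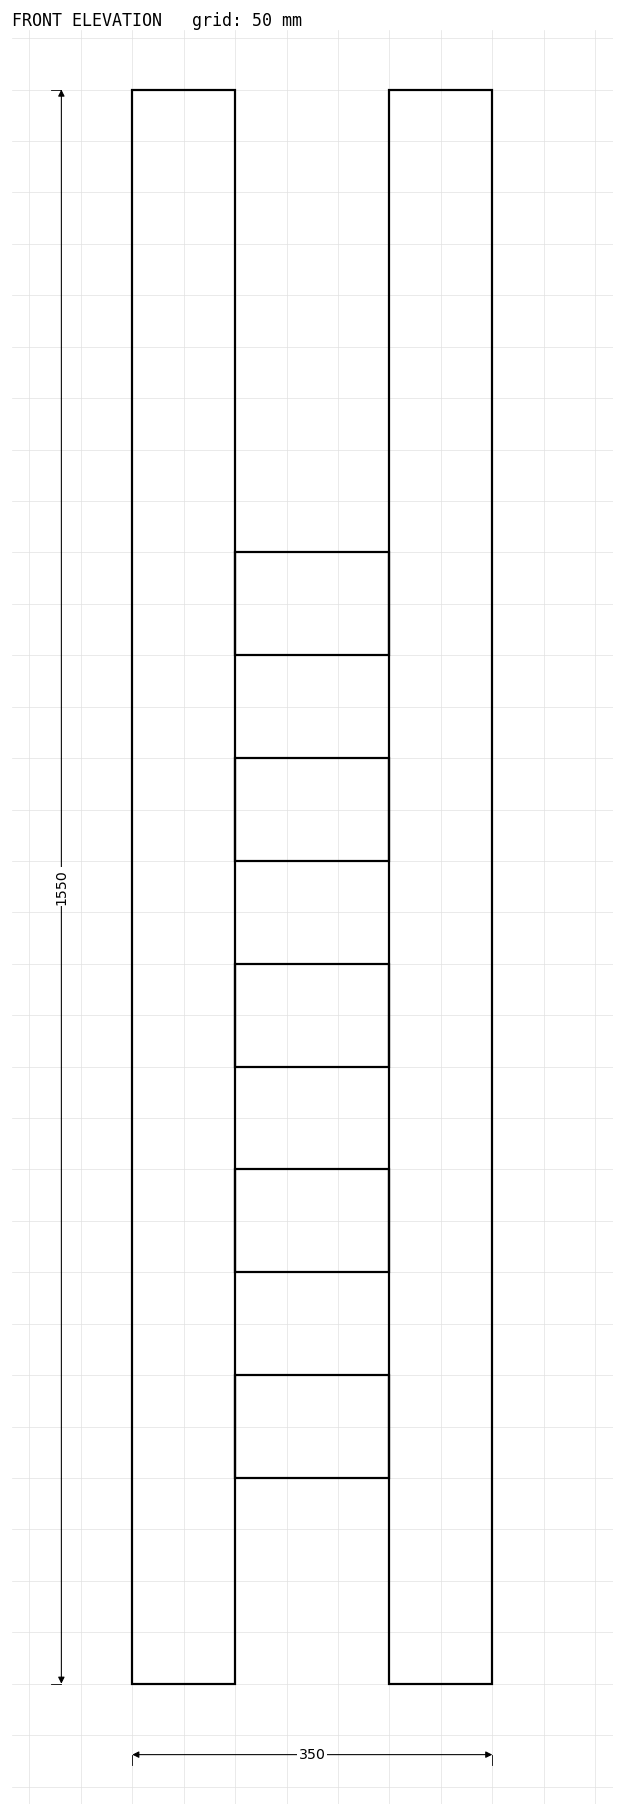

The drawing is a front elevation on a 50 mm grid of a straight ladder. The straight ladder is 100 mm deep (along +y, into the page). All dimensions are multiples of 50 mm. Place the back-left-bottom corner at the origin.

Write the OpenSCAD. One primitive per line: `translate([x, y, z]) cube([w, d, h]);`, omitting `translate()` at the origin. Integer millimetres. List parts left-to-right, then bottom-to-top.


cube([100, 100, 1550]);
translate([100, 0, 200]) cube([150, 100, 100]);
translate([100, 0, 400]) cube([150, 100, 100]);
translate([100, 0, 600]) cube([150, 100, 100]);
translate([100, 0, 800]) cube([150, 100, 100]);
translate([100, 0, 1000]) cube([150, 100, 100]);
translate([250, 0, 0]) cube([100, 100, 1550]);
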